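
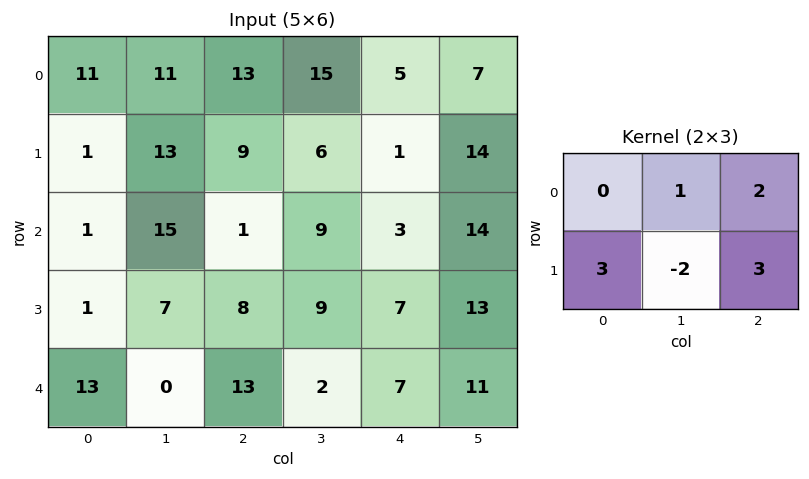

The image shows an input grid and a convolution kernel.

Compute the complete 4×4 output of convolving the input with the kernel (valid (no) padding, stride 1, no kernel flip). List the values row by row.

41 82 43 77
7 91 2 92
30 51 42 83
101 6 79 58

Output[0,0]: The receptive field on the input at this output position is [11 11 13 / 1 13 9]. Elementwise product with the kernel and sum: 11·1 + 13·2 + 1·3 + 13·-2 + 9·3.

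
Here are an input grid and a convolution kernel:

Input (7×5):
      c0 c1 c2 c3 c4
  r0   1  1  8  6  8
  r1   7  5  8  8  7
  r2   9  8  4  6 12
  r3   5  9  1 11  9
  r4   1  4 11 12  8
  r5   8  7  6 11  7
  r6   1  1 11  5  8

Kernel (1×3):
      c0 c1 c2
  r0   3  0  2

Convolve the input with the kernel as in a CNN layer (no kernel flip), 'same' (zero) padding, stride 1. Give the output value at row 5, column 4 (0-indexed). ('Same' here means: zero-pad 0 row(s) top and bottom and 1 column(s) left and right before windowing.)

33

The receptive field on the zero-padded input at this output position is [11 7 0]. Elementwise product with the kernel and sum: 11·3 + 0·2.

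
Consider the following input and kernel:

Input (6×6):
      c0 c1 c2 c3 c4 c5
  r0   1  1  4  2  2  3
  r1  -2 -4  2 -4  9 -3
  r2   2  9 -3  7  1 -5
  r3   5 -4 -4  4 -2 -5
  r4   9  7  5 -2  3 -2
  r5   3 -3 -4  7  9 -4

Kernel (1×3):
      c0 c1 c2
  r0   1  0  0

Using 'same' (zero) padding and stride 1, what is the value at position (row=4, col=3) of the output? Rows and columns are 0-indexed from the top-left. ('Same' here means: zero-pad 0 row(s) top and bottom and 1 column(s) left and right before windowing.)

The receptive field on the zero-padded input at this output position is [5 -2 3]. Elementwise product with the kernel and sum: 5·1.

5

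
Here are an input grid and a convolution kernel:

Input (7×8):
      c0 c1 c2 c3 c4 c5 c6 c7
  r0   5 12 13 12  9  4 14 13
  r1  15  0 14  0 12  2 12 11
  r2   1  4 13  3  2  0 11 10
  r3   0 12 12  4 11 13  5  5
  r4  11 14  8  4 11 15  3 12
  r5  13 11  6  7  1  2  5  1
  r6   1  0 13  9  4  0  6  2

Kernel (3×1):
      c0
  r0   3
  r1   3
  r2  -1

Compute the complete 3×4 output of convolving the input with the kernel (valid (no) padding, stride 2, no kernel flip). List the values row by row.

59 68 61 67
-8 67 28 45
71 29 32 18

Output[0,0]: The receptive field on the input at this output position is [5 / 15 / 1]. Elementwise product with the kernel and sum: 5·3 + 15·3 + 1·-1.
Output[0,1]: The receptive field on the input at this output position is [13 / 14 / 13]. Elementwise product with the kernel and sum: 13·3 + 14·3 + 13·-1.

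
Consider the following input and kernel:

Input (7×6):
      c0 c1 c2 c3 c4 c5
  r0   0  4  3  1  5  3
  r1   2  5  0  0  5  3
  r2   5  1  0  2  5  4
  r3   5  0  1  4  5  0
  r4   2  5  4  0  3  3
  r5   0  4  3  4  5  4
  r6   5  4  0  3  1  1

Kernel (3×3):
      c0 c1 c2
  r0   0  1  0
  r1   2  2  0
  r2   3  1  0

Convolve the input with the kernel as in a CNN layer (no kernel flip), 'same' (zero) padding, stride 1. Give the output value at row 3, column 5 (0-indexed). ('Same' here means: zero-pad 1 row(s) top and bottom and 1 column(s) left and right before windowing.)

The receptive field on the zero-padded input at this output position is [5 4 0 / 5 0 0 / 3 3 0]. Elementwise product with the kernel and sum: 4·1 + 5·2 + 0·2 + 3·3 + 3·1.

26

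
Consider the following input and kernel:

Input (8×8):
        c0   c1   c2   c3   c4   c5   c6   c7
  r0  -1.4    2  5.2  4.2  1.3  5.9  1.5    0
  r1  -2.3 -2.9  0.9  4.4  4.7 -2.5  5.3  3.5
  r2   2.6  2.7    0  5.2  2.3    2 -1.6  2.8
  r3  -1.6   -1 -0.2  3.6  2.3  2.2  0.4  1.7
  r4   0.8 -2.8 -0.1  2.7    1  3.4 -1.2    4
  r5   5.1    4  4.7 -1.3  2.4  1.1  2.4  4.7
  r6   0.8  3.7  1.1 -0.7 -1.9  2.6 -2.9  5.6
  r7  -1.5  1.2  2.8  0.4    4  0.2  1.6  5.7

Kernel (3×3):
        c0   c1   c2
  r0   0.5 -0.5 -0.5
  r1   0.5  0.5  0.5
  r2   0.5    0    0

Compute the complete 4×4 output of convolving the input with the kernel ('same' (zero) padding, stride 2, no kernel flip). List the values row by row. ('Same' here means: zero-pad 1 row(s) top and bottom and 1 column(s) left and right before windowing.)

0.3 4.25 7.9 2.45
5.25 -0.65 7.65 -2.95
0.3 -0.3 2.45 3.7
-2.3 2.95 -2.2 -0.25

Output[0,0]: The receptive field on the zero-padded input at this output position is [0 0 0 / 0 -1.4 2 / 0 -2.3 -2.9]. Elementwise product with the kernel and sum: 0·0.5 + 0·-0.5 + 0·-0.5 + 0·0.5 + -1.4·0.5 + 2·0.5 + 0·0.5.
Output[0,1]: The receptive field on the zero-padded input at this output position is [0 0 0 / 2 5.2 4.2 / -2.9 0.9 4.4]. Elementwise product with the kernel and sum: 0·0.5 + 0·-0.5 + 0·-0.5 + 2·0.5 + 5.2·0.5 + 4.2·0.5 + -2.9·0.5.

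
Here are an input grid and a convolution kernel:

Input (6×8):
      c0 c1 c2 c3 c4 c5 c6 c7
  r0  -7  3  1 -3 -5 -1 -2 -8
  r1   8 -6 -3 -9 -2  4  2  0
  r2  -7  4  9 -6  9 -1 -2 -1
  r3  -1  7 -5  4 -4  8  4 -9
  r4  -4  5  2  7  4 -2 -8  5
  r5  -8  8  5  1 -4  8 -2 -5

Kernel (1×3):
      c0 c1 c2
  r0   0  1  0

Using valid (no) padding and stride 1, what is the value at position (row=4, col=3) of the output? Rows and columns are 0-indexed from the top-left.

4

The receptive field on the input at this output position is [7 4 -2]. Elementwise product with the kernel and sum: 4·1.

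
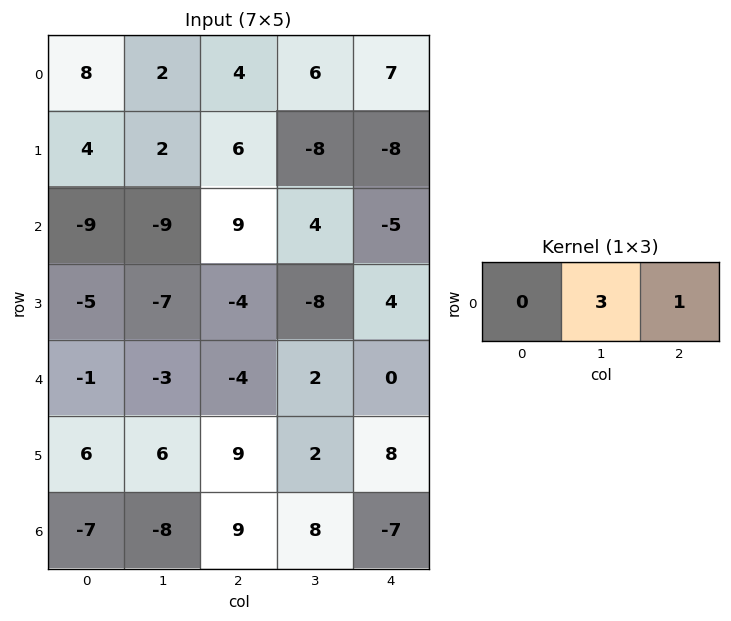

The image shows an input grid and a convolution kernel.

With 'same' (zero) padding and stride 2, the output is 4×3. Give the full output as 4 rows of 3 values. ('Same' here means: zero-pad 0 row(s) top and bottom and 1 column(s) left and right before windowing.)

Output[0,0]: The receptive field on the zero-padded input at this output position is [0 8 2]. Elementwise product with the kernel and sum: 8·3 + 2·1.
Output[0,1]: The receptive field on the zero-padded input at this output position is [2 4 6]. Elementwise product with the kernel and sum: 4·3 + 6·1.

26 18 21
-36 31 -15
-6 -10 0
-29 35 -21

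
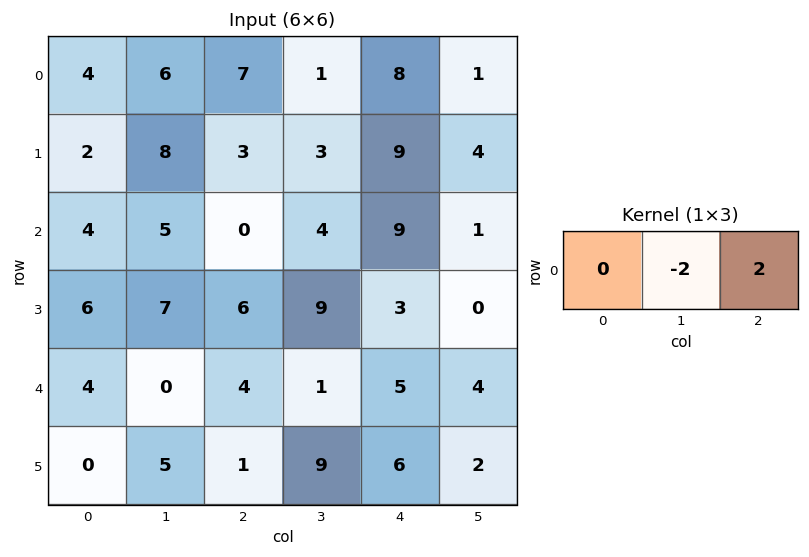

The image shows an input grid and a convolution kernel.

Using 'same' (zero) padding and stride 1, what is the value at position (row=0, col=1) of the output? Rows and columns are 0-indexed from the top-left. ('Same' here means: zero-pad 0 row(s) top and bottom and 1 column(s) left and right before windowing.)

2

The receptive field on the zero-padded input at this output position is [4 6 7]. Elementwise product with the kernel and sum: 6·-2 + 7·2.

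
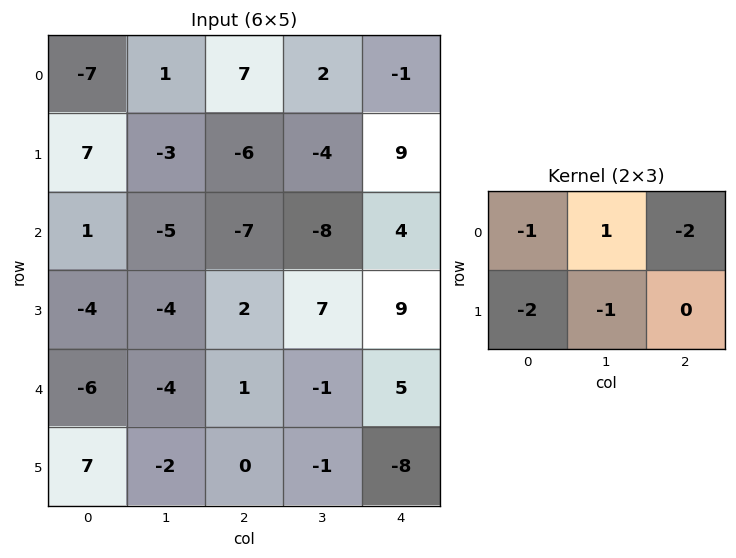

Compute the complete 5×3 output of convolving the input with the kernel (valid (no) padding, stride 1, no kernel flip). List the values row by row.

Output[0,0]: The receptive field on the input at this output position is [-7 1 7 / 7 -3 -6]. Elementwise product with the kernel and sum: -7·-1 + 1·1 + 7·-2 + 7·-2 + -3·-1.

-17 14 13
5 22 6
20 20 -20
12 -1 -14
-12 11 -11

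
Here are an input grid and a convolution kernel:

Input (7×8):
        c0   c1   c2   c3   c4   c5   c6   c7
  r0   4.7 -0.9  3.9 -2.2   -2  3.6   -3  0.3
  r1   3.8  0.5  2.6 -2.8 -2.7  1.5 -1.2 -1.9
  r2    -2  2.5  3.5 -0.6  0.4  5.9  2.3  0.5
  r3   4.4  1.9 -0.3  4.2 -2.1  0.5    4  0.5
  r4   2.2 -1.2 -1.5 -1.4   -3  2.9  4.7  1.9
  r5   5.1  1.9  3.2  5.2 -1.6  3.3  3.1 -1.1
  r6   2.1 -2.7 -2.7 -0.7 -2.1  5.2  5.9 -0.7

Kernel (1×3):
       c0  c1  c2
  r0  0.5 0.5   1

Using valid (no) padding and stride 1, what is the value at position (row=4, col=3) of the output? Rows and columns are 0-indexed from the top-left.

The receptive field on the input at this output position is [-1.4 -3 2.9]. Elementwise product with the kernel and sum: -1.4·0.5 + -3·0.5 + 2.9·1.

0.7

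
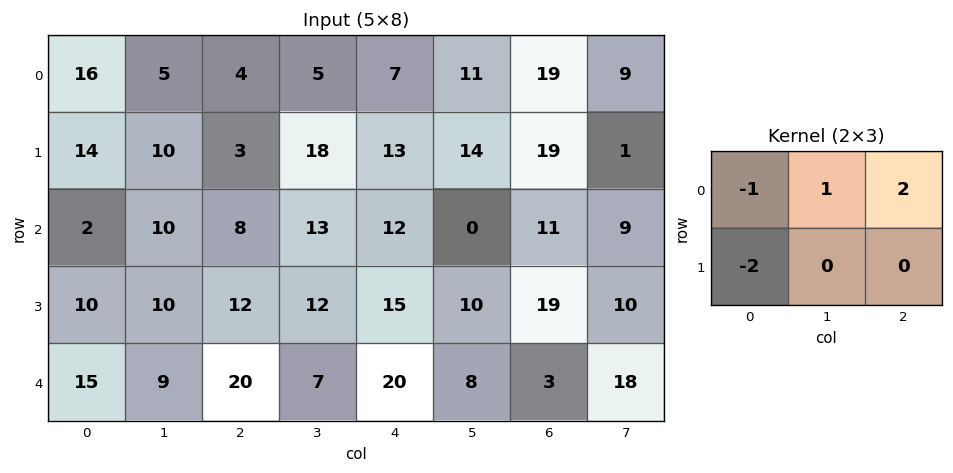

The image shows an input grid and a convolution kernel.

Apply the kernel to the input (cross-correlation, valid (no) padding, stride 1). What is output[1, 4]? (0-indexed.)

The receptive field on the input at this output position is [13 14 19 / 12 0 11]. Elementwise product with the kernel and sum: 13·-1 + 14·1 + 19·2 + 12·-2.

15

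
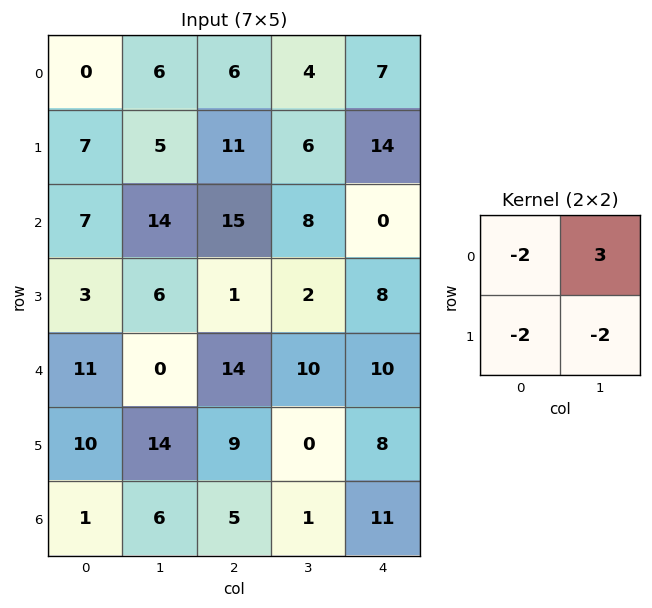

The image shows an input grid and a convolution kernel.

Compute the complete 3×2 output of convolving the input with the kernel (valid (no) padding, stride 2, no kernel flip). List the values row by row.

Output[0,0]: The receptive field on the input at this output position is [0 6 / 7 5]. Elementwise product with the kernel and sum: 0·-2 + 6·3 + 7·-2 + 5·-2.

-6 -34
10 -12
-70 -16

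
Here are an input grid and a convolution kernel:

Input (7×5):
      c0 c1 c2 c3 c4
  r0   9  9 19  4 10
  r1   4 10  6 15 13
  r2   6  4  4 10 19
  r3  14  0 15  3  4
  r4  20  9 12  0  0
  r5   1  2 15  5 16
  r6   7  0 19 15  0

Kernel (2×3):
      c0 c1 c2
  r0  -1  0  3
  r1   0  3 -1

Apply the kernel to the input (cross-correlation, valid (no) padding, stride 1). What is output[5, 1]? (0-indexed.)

The receptive field on the input at this output position is [2 15 5 / 0 19 15]. Elementwise product with the kernel and sum: 2·-1 + 5·3 + 19·3 + 15·-1.

55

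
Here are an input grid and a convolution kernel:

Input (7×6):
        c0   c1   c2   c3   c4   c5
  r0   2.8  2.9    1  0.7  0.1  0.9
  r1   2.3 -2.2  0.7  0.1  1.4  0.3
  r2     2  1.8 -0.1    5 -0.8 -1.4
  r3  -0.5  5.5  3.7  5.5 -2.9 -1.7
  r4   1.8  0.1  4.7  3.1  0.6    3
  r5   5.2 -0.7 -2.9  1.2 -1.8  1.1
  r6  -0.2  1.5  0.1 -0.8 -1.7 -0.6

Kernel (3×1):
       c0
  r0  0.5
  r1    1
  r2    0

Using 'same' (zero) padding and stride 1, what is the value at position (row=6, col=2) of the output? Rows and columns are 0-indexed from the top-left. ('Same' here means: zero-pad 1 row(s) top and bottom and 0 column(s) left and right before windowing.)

-1.35

The receptive field on the zero-padded input at this output position is [-2.9 / 0.1 / 0]. Elementwise product with the kernel and sum: -2.9·0.5 + 0.1·1.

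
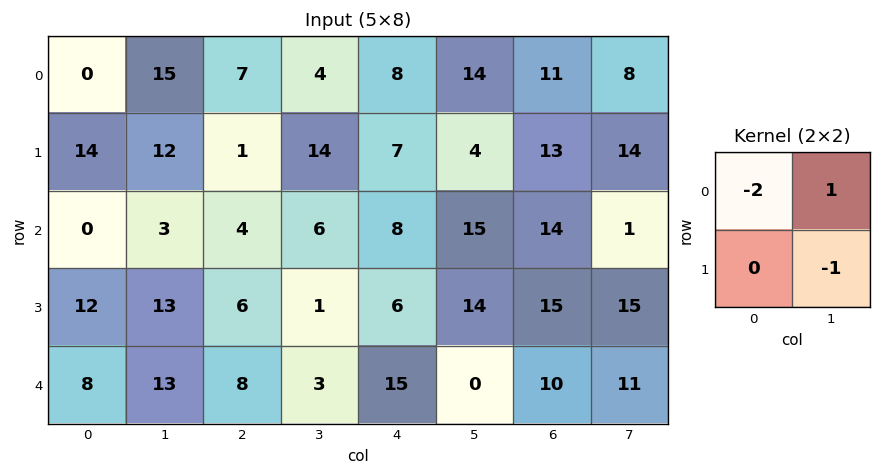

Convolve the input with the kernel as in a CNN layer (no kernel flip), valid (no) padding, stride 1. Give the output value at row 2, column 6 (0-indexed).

The receptive field on the input at this output position is [14 1 / 15 15]. Elementwise product with the kernel and sum: 14·-2 + 1·1 + 15·-1.

-42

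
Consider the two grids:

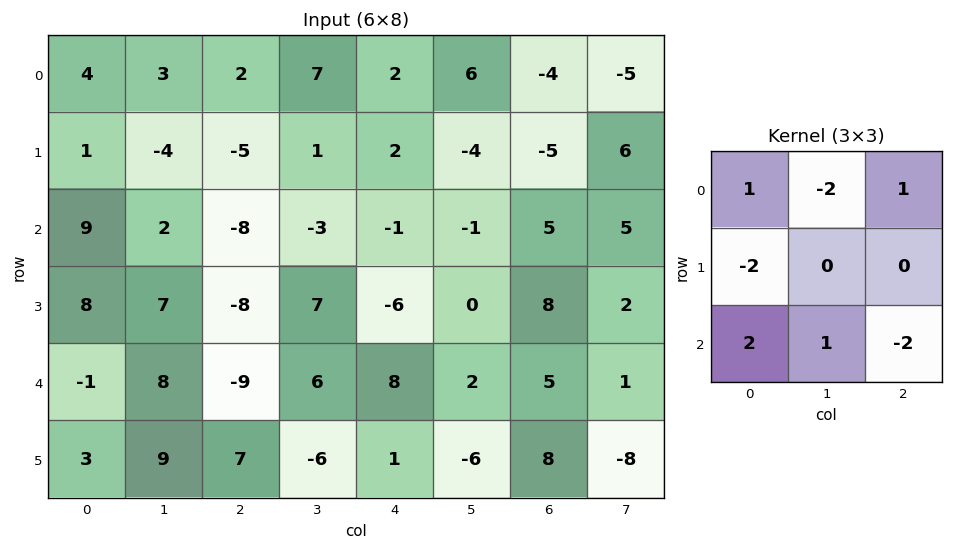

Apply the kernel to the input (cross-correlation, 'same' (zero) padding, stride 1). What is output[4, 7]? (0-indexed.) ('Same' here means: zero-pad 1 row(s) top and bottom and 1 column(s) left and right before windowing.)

2

The receptive field on the zero-padded input at this output position is [8 2 0 / 5 1 0 / 8 -8 0]. Elementwise product with the kernel and sum: 8·1 + 2·-2 + 0·1 + 5·-2 + 8·2 + -8·1 + 0·-2.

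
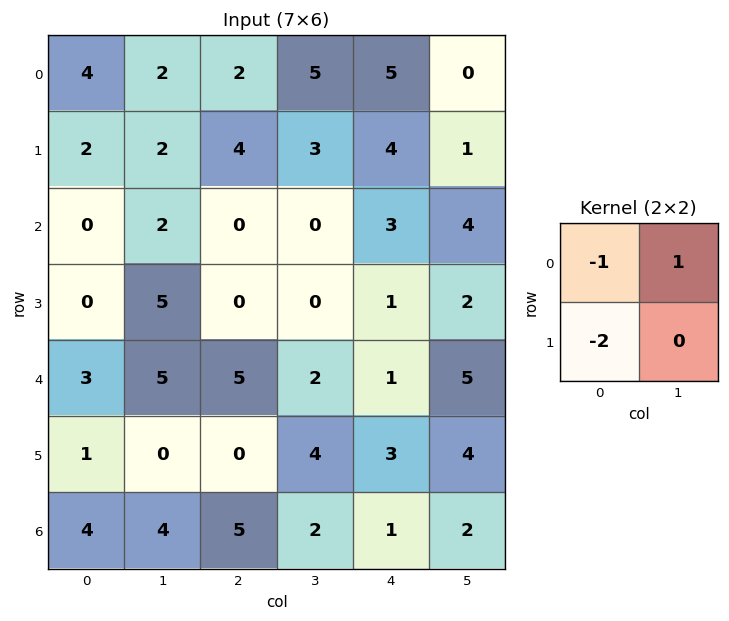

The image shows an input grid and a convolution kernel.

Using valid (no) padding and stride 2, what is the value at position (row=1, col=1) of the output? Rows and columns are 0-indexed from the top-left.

The receptive field on the input at this output position is [0 0 / 0 0]. Elementwise product with the kernel and sum: 0·-1 + 0·1 + 0·-2.

0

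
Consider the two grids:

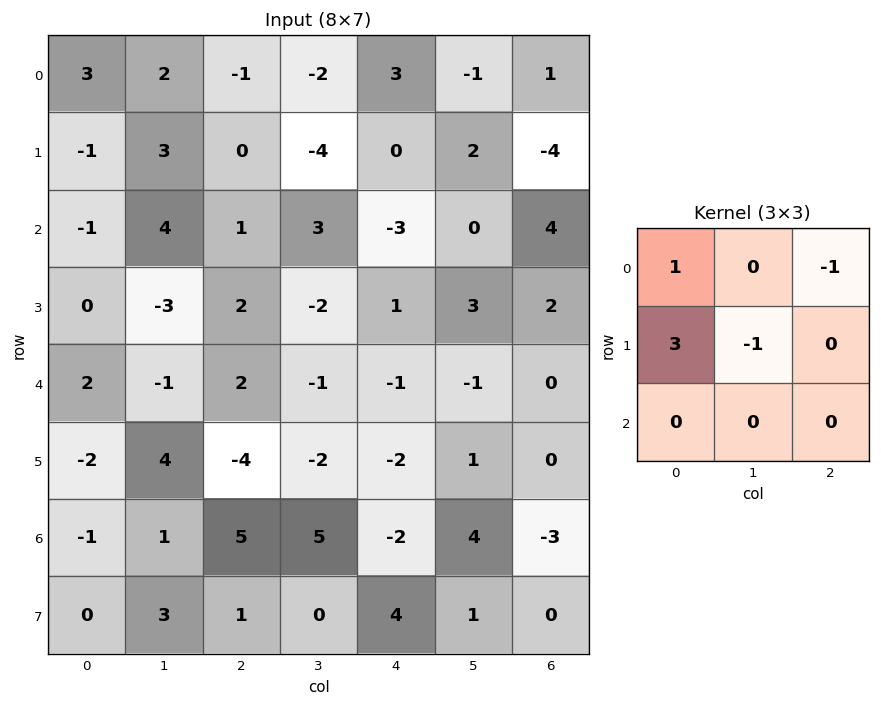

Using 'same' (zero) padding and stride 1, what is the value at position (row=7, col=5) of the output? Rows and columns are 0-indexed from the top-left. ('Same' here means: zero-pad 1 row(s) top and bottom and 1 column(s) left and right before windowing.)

12

The receptive field on the zero-padded input at this output position is [-2 4 -3 / 4 1 0 / 0 0 0]. Elementwise product with the kernel and sum: -2·1 + -3·-1 + 4·3 + 1·-1.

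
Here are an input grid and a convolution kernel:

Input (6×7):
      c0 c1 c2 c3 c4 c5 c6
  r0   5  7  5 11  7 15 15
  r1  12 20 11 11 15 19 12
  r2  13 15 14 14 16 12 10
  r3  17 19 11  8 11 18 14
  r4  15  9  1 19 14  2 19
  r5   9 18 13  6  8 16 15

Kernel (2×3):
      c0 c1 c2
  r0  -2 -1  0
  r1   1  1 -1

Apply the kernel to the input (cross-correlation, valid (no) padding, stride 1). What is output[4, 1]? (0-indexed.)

6

The receptive field on the input at this output position is [9 1 19 / 18 13 6]. Elementwise product with the kernel and sum: 9·-2 + 1·-1 + 18·1 + 13·1 + 6·-1.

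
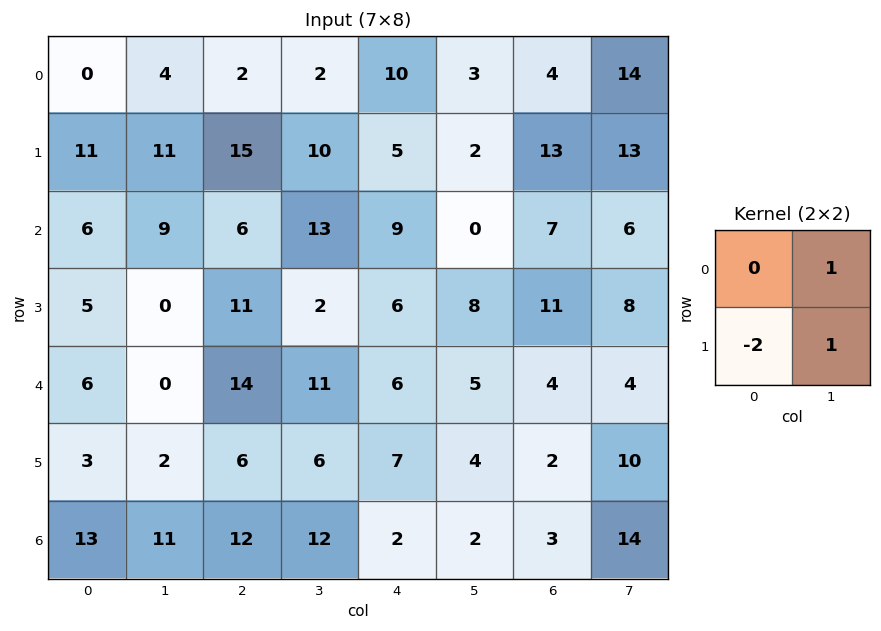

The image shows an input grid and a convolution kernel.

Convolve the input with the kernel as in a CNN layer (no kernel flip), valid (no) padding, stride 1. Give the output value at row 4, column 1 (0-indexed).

The receptive field on the input at this output position is [0 14 / 2 6]. Elementwise product with the kernel and sum: 14·1 + 2·-2 + 6·1.

16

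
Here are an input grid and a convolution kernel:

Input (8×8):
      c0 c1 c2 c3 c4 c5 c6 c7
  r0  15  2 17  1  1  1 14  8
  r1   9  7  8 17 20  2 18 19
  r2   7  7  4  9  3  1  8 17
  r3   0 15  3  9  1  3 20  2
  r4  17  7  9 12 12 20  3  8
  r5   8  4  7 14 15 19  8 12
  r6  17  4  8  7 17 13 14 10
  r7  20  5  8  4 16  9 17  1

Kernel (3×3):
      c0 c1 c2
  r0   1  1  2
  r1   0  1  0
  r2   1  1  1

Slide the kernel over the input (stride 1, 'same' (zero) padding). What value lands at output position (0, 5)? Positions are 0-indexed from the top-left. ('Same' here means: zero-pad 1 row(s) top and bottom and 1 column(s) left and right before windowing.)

41

The receptive field on the zero-padded input at this output position is [0 0 0 / 1 1 14 / 20 2 18]. Elementwise product with the kernel and sum: 0·1 + 0·1 + 0·2 + 1·1 + 20·1 + 2·1 + 18·1.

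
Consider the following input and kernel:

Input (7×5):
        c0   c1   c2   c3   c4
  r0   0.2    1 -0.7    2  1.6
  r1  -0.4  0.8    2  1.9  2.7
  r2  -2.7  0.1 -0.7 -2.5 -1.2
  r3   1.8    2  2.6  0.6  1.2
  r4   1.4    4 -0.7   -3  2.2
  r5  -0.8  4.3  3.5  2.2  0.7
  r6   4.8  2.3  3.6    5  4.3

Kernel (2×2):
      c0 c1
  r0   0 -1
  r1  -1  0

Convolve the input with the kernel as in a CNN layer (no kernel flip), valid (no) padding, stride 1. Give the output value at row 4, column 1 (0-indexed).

-3.6

The receptive field on the input at this output position is [4 -0.7 / 4.3 3.5]. Elementwise product with the kernel and sum: -0.7·-1 + 4.3·-1.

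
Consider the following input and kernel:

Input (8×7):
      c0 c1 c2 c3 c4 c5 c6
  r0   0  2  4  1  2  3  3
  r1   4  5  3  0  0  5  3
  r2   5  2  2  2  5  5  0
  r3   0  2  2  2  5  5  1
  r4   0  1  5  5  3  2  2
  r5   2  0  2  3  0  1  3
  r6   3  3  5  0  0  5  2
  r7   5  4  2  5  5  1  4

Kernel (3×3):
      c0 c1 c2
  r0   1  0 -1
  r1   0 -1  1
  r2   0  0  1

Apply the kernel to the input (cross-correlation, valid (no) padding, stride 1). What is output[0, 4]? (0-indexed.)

The receptive field on the input at this output position is [2 3 3 / 0 5 3 / 5 5 0]. Elementwise product with the kernel and sum: 2·1 + 3·-1 + 5·-1 + 3·1 + 0·1.

-3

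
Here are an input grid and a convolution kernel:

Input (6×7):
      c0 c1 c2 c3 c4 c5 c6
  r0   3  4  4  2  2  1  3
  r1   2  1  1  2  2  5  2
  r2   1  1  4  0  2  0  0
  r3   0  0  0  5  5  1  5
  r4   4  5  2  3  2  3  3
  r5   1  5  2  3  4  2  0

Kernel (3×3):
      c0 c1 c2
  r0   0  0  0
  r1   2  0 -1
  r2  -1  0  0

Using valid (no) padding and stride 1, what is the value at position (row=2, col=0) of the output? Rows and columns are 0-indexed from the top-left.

-4

The receptive field on the input at this output position is [1 1 4 / 0 0 0 / 4 5 2]. Elementwise product with the kernel and sum: 0·2 + 0·-1 + 4·-1.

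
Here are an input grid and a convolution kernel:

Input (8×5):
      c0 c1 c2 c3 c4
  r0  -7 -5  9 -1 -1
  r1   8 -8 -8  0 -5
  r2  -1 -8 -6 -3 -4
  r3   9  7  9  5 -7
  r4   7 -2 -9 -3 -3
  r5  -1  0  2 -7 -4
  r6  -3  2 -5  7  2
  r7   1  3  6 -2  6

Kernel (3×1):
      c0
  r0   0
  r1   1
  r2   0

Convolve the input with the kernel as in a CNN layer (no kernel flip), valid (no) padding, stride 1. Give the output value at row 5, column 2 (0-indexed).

-5

The receptive field on the input at this output position is [2 / -5 / 6]. Elementwise product with the kernel and sum: -5·1.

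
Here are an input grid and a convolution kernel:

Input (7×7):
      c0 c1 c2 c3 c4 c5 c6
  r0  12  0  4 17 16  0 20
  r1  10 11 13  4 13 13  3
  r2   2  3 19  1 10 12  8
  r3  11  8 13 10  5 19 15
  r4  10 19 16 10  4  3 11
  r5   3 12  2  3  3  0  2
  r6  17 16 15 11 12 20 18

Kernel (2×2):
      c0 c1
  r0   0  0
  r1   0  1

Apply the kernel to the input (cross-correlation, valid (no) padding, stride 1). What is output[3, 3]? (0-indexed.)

4

The receptive field on the input at this output position is [10 5 / 10 4]. Elementwise product with the kernel and sum: 4·1.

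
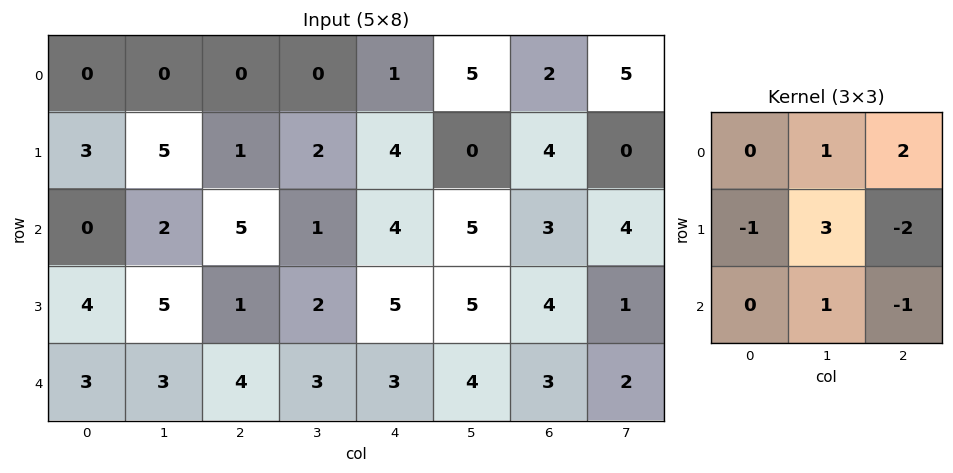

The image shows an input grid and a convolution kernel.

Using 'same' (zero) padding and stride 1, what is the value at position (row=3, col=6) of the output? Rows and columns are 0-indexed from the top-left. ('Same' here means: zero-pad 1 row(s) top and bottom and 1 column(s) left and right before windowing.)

The receptive field on the zero-padded input at this output position is [5 3 4 / 5 4 1 / 4 3 2]. Elementwise product with the kernel and sum: 3·1 + 4·2 + 5·-1 + 4·3 + 1·-2 + 3·1 + 2·-1.

17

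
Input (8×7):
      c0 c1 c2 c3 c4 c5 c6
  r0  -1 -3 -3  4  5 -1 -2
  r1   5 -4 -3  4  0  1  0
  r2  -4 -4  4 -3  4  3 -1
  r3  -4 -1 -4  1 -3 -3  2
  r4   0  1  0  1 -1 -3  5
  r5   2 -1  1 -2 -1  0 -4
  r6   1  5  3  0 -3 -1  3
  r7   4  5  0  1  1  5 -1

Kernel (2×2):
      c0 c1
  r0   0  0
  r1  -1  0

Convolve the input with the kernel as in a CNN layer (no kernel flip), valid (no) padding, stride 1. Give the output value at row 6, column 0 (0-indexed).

The receptive field on the input at this output position is [1 5 / 4 5]. Elementwise product with the kernel and sum: 4·-1.

-4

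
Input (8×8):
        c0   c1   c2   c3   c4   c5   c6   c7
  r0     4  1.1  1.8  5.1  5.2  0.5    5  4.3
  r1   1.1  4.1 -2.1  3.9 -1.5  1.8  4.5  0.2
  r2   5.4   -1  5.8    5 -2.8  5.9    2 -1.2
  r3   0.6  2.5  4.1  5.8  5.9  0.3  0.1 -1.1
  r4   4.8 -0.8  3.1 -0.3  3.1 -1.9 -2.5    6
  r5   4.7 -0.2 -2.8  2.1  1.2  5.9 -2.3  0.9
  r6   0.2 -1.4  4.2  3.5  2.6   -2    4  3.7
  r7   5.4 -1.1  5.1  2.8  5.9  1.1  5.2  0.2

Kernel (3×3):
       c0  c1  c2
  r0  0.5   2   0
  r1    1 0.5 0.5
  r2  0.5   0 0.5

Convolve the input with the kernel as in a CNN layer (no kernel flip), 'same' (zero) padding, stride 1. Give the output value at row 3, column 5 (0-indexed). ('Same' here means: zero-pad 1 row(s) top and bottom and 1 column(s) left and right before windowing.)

The receptive field on the zero-padded input at this output position is [-2.8 5.9 2 / 5.9 0.3 0.1 / 3.1 -1.9 -2.5]. Elementwise product with the kernel and sum: -2.8·0.5 + 5.9·2 + 5.9·1 + 0.3·0.5 + 0.1·0.5 + 3.1·0.5 + -2.5·0.5.

16.8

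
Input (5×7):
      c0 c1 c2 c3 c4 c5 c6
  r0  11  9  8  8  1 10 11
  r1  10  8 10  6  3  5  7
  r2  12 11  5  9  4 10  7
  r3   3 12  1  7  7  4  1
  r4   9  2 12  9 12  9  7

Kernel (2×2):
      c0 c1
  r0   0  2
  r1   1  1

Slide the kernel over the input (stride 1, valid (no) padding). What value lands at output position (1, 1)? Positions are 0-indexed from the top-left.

36

The receptive field on the input at this output position is [8 10 / 11 5]. Elementwise product with the kernel and sum: 10·2 + 11·1 + 5·1.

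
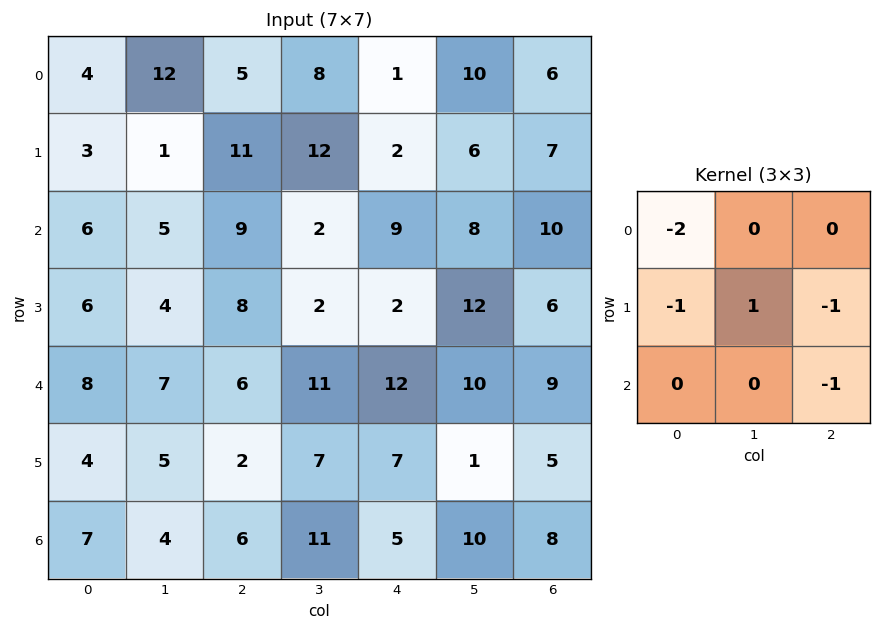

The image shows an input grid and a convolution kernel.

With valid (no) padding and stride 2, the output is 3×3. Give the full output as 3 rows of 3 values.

-30 -20 -15
-28 -38 -23
-23 -19 -43

Output[0,0]: The receptive field on the input at this output position is [4 12 5 / 3 1 11 / 6 5 9]. Elementwise product with the kernel and sum: 4·-2 + 3·-1 + 1·1 + 11·-1 + 9·-1.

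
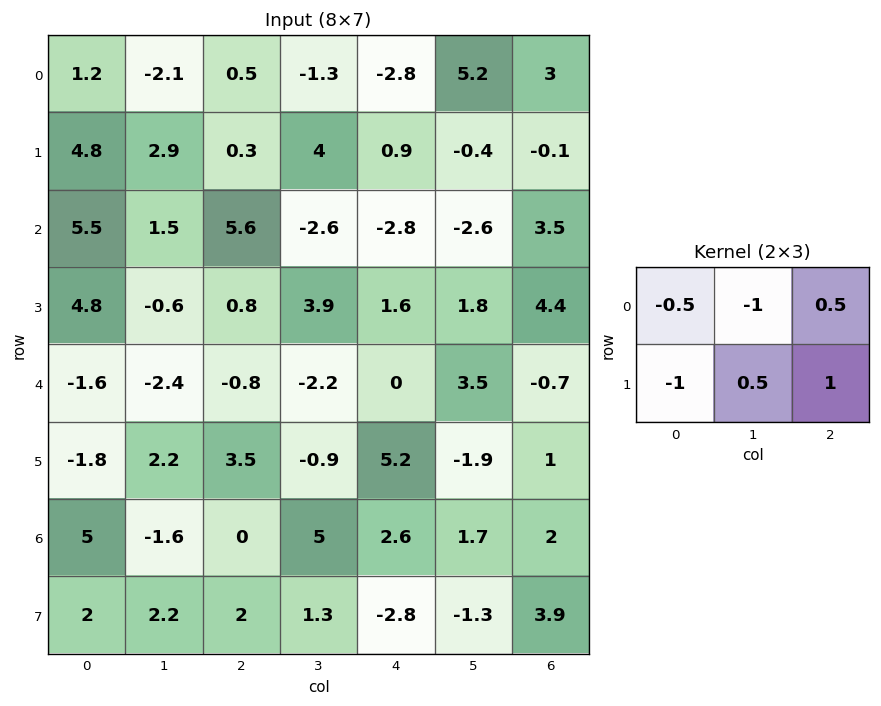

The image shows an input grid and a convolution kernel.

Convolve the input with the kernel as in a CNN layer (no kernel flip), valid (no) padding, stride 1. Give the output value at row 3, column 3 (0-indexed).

The receptive field on the input at this output position is [3.9 1.6 1.8 / -2.2 0 3.5]. Elementwise product with the kernel and sum: 3.9·-0.5 + 1.6·-1 + 1.8·0.5 + -2.2·-1 + 0·0.5 + 3.5·1.

3.05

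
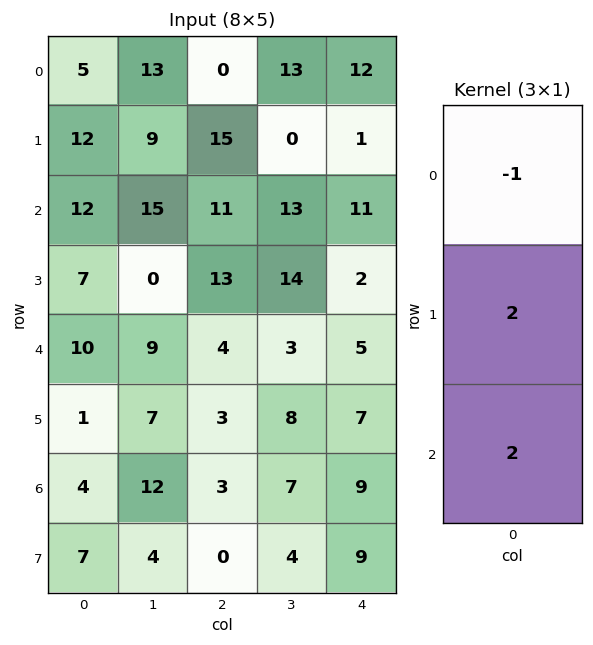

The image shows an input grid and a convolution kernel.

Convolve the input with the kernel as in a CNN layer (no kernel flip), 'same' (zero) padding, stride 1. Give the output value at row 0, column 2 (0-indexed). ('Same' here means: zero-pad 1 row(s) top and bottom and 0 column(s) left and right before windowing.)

30

The receptive field on the zero-padded input at this output position is [0 / 0 / 15]. Elementwise product with the kernel and sum: 0·-1 + 0·2 + 15·2.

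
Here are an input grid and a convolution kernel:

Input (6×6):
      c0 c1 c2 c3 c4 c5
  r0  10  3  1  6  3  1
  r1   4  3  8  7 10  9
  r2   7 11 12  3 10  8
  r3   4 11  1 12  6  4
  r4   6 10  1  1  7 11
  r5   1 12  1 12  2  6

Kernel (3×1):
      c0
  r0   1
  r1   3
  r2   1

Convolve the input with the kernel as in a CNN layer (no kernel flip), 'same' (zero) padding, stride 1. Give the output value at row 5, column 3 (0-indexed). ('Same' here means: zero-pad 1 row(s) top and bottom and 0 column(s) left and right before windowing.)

The receptive field on the zero-padded input at this output position is [1 / 12 / 0]. Elementwise product with the kernel and sum: 1·1 + 12·3 + 0·1.

37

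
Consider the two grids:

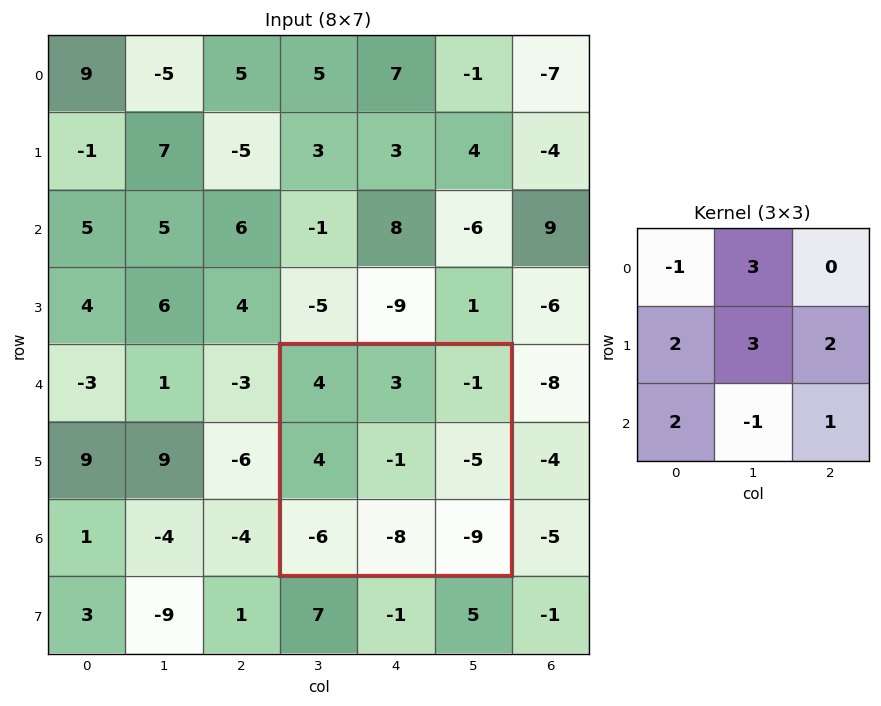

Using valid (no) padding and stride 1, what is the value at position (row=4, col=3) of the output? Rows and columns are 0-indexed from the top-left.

The receptive field on the input at this output position is [4 3 -1 / 4 -1 -5 / -6 -8 -9]. Elementwise product with the kernel and sum: 4·-1 + 3·3 + 4·2 + -1·3 + -5·2 + -6·2 + -8·-1 + -9·1.

-13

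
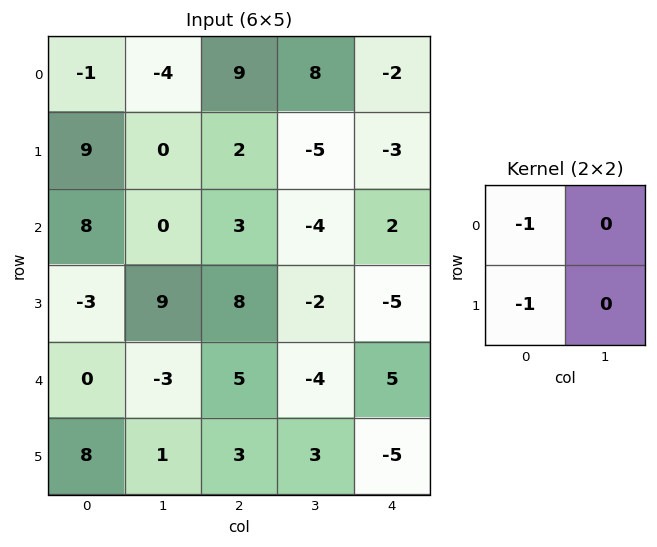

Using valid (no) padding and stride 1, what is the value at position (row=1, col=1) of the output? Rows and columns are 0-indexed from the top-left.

The receptive field on the input at this output position is [0 2 / 0 3]. Elementwise product with the kernel and sum: 0·-1 + 0·-1.

0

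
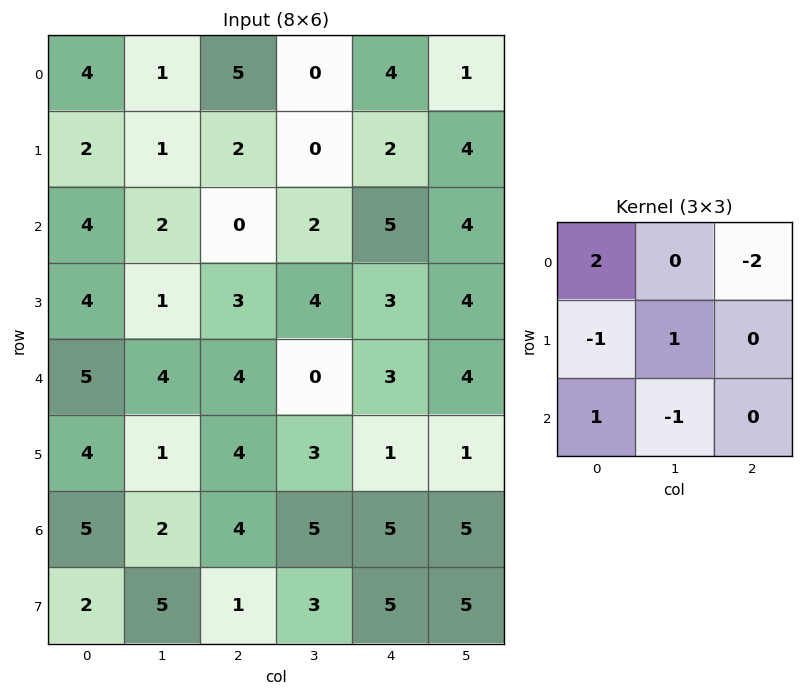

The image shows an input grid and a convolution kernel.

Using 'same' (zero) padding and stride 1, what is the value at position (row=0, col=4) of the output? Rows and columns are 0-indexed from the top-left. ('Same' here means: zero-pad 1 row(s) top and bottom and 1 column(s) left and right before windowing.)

The receptive field on the zero-padded input at this output position is [0 0 0 / 0 4 1 / 0 2 4]. Elementwise product with the kernel and sum: 0·2 + 0·-2 + 0·-1 + 4·1 + 0·1 + 2·-1.

2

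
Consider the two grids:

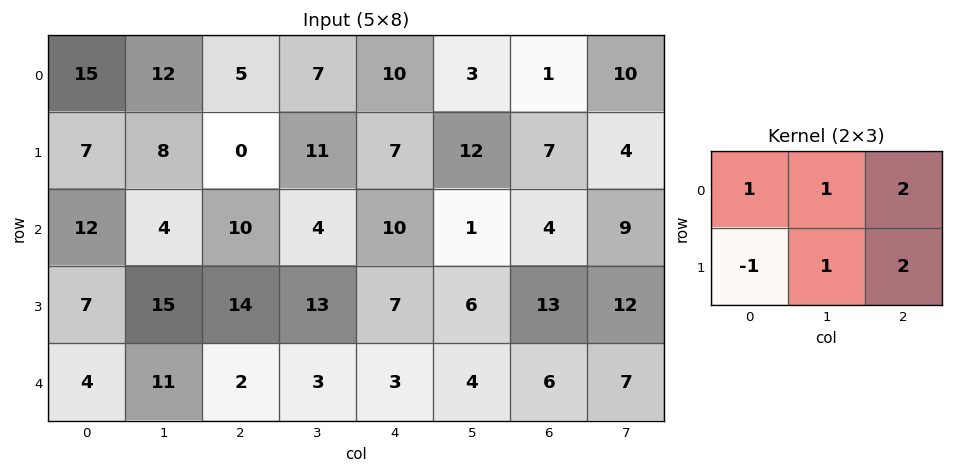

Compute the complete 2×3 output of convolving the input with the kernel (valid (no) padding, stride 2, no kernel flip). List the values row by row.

38 57 34
72 47 44

Output[0,0]: The receptive field on the input at this output position is [15 12 5 / 7 8 0]. Elementwise product with the kernel and sum: 15·1 + 12·1 + 5·2 + 7·-1 + 8·1 + 0·2.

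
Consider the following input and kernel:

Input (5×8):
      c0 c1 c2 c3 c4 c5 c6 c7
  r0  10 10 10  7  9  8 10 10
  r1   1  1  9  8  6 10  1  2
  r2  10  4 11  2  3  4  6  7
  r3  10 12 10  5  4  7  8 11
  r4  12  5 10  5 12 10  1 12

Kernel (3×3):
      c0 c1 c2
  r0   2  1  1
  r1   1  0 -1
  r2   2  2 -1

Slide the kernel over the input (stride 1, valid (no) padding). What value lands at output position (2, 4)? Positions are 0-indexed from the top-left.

55

The receptive field on the input at this output position is [3 4 6 / 4 7 8 / 12 10 1]. Elementwise product with the kernel and sum: 3·2 + 4·1 + 6·1 + 4·1 + 8·-1 + 12·2 + 10·2 + 1·-1.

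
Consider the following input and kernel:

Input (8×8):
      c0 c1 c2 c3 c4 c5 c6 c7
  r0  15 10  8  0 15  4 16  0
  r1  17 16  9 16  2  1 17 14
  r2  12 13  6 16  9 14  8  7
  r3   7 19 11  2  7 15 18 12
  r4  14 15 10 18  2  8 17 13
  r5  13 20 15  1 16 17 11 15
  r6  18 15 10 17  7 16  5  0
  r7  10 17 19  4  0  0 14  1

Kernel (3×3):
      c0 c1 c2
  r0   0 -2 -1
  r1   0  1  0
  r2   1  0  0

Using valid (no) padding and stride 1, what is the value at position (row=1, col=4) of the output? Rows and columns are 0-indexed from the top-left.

2

The receptive field on the input at this output position is [2 1 17 / 9 14 8 / 7 15 18]. Elementwise product with the kernel and sum: 1·-2 + 17·-1 + 14·1 + 7·1.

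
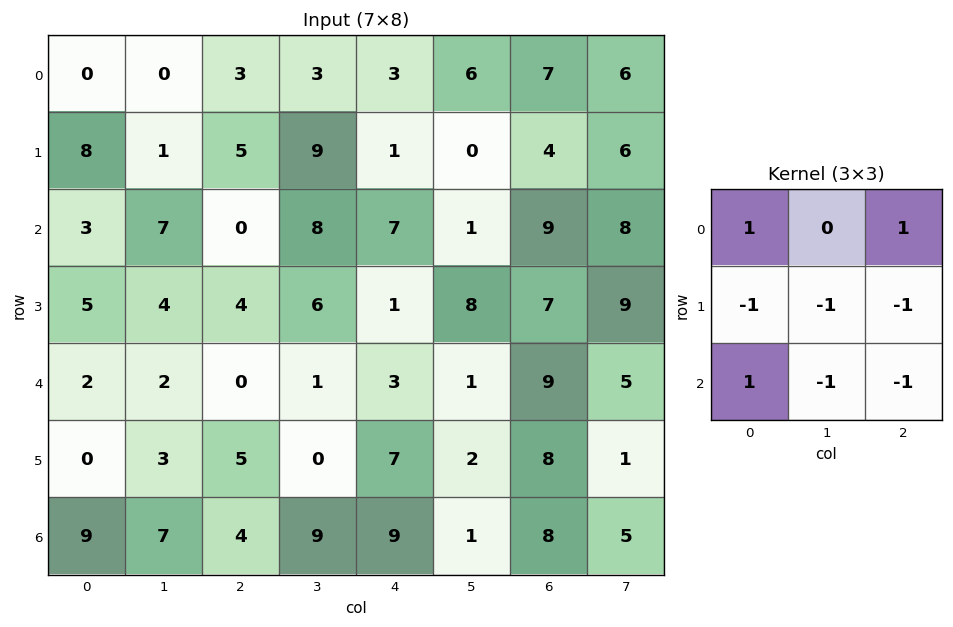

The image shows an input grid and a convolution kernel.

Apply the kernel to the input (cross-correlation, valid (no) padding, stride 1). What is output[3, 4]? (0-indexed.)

-8

The receptive field on the input at this output position is [1 8 7 / 3 1 9 / 7 2 8]. Elementwise product with the kernel and sum: 1·1 + 7·1 + 3·-1 + 1·-1 + 9·-1 + 7·1 + 2·-1 + 8·-1.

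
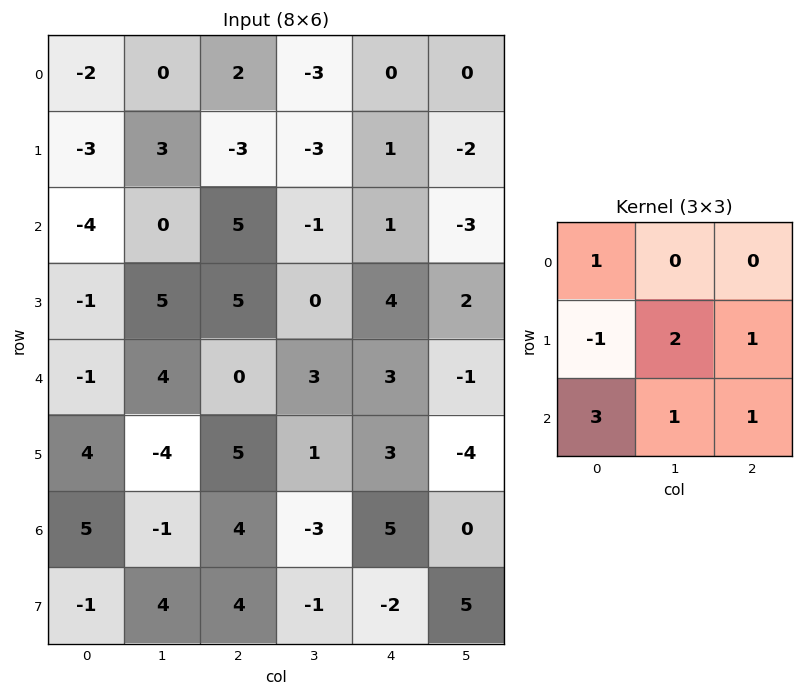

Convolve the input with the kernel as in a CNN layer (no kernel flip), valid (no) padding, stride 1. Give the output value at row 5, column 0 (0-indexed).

6

The receptive field on the input at this output position is [4 -4 5 / 5 -1 4 / -1 4 4]. Elementwise product with the kernel and sum: 4·1 + 5·-1 + -1·2 + 4·1 + -1·3 + 4·1 + 4·1.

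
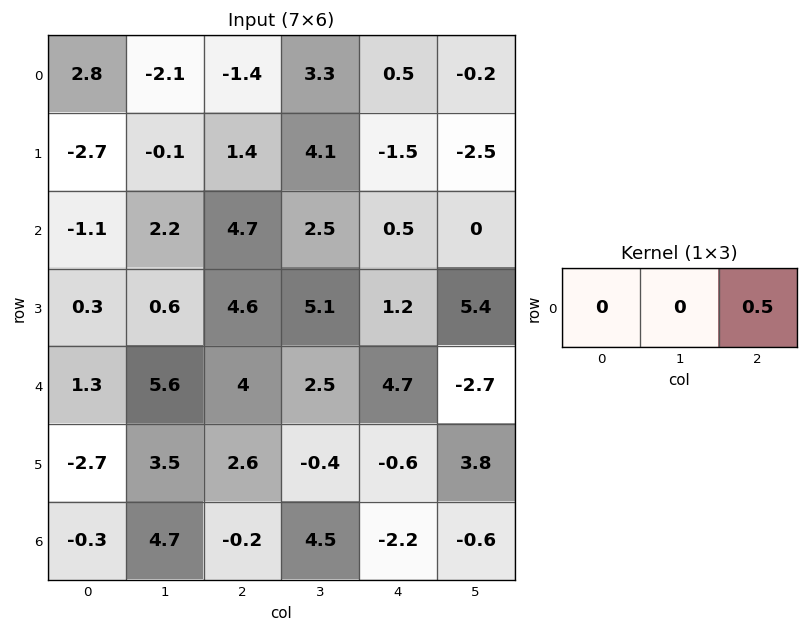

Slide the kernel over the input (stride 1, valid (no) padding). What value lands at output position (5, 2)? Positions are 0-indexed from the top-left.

The receptive field on the input at this output position is [2.6 -0.4 -0.6]. Elementwise product with the kernel and sum: -0.6·0.5.

-0.3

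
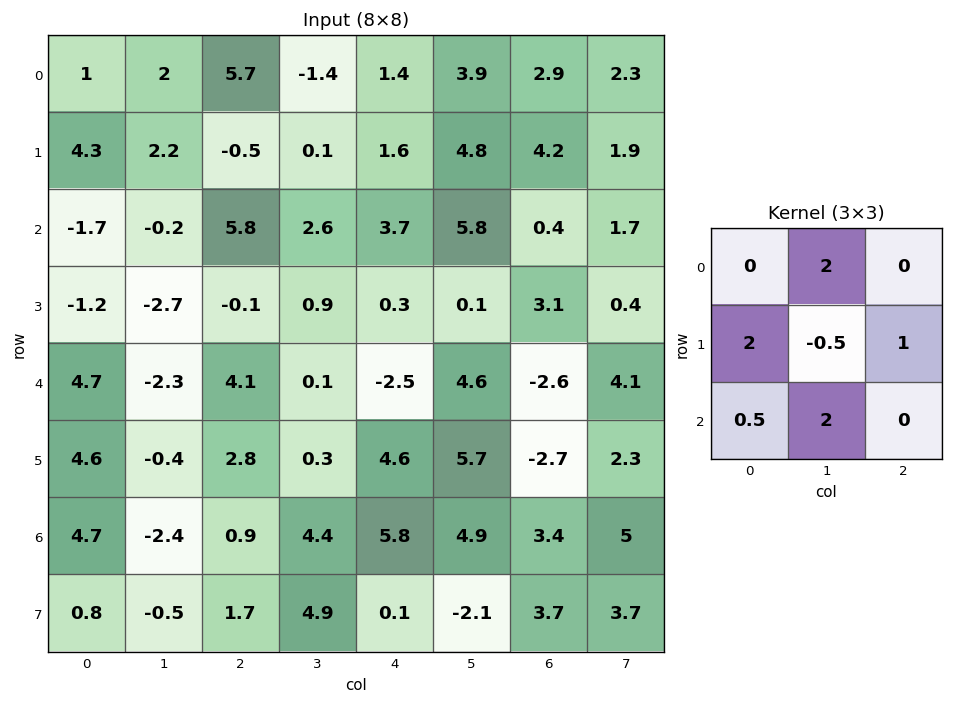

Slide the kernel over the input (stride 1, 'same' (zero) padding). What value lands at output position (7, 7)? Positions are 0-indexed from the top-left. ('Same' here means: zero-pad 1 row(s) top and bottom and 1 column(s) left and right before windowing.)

15.55

The receptive field on the zero-padded input at this output position is [3.4 5 0 / 3.7 3.7 0 / 0 0 0]. Elementwise product with the kernel and sum: 5·2 + 3.7·2 + 3.7·-0.5 + 0·1 + 0·0.5 + 0·2.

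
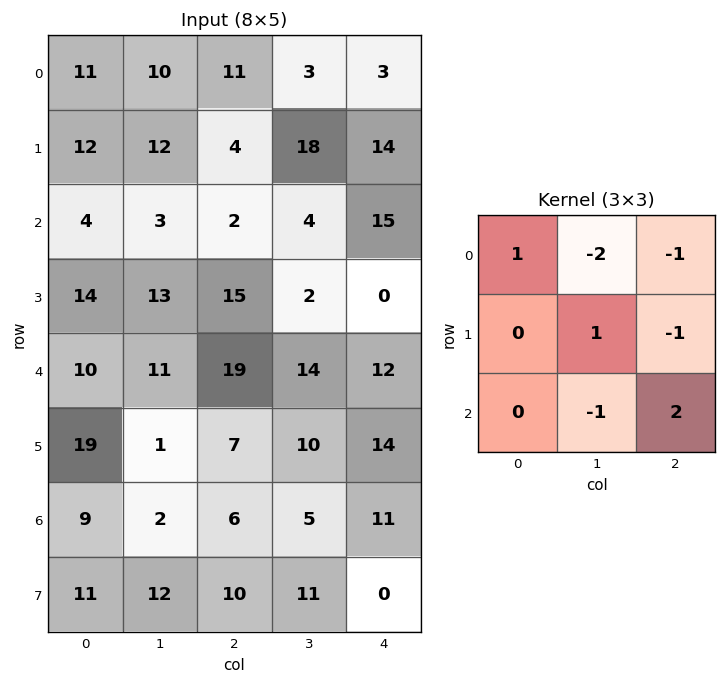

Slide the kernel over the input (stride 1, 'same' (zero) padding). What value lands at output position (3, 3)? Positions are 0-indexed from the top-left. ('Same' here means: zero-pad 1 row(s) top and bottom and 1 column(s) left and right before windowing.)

The receptive field on the zero-padded input at this output position is [2 4 15 / 15 2 0 / 19 14 12]. Elementwise product with the kernel and sum: 2·1 + 4·-2 + 15·-1 + 2·1 + 0·-1 + 14·-1 + 12·2.

-9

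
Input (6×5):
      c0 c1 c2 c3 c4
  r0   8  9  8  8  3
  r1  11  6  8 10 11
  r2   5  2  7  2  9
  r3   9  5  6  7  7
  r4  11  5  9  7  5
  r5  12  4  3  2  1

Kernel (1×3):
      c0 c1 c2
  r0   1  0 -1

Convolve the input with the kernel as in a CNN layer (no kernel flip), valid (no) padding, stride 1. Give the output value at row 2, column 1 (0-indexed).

The receptive field on the input at this output position is [2 7 2]. Elementwise product with the kernel and sum: 2·1 + 2·-1.

0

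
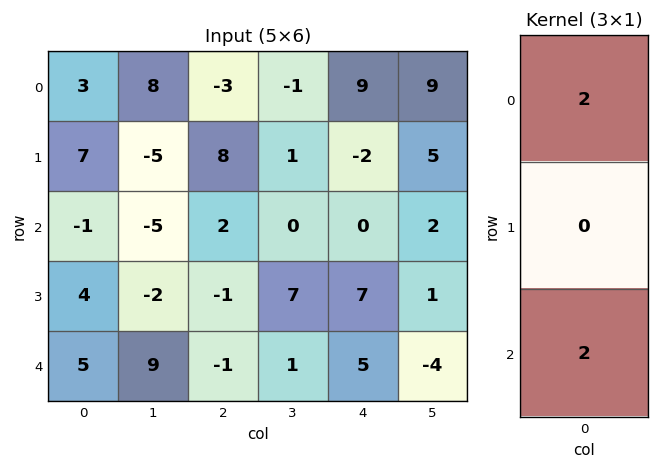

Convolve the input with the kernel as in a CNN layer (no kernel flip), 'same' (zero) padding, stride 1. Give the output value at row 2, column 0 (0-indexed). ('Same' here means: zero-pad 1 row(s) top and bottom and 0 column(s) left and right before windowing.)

22

The receptive field on the zero-padded input at this output position is [7 / -1 / 4]. Elementwise product with the kernel and sum: 7·2 + 4·2.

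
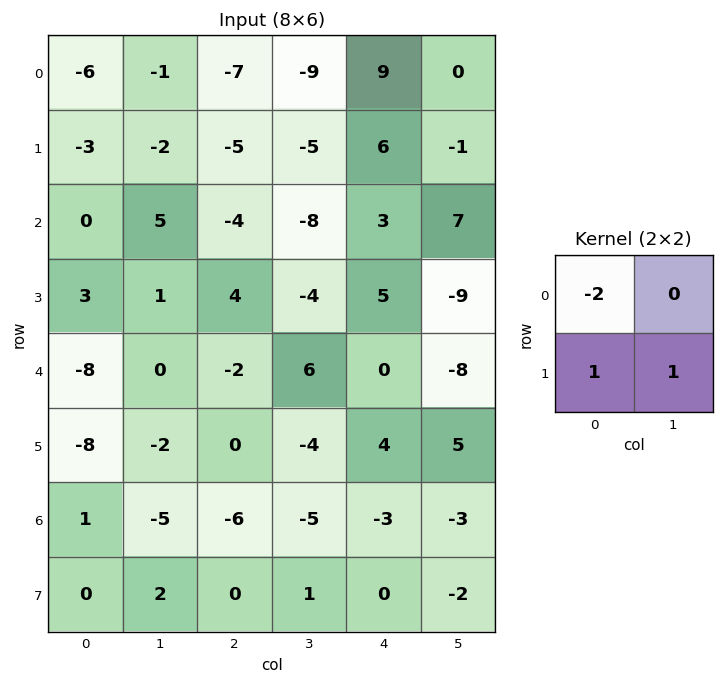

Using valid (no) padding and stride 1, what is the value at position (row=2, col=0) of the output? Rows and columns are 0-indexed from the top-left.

The receptive field on the input at this output position is [0 5 / 3 1]. Elementwise product with the kernel and sum: 0·-2 + 3·1 + 1·1.

4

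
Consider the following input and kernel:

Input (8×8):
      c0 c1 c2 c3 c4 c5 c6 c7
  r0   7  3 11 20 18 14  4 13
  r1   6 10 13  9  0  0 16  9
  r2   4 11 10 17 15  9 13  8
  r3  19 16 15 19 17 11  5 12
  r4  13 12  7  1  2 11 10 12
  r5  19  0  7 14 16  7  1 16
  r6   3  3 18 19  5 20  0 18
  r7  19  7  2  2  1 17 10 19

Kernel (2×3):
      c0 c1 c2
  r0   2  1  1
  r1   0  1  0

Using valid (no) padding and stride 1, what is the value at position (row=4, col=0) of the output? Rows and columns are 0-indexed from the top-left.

The receptive field on the input at this output position is [13 12 7 / 19 0 7]. Elementwise product with the kernel and sum: 13·2 + 12·1 + 7·1 + 0·1.

45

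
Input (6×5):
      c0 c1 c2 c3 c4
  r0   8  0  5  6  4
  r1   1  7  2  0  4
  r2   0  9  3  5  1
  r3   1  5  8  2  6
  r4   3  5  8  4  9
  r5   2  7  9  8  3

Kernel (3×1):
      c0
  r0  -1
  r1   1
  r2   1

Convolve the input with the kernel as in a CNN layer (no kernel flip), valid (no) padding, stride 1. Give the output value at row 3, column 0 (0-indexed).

4

The receptive field on the input at this output position is [1 / 3 / 2]. Elementwise product with the kernel and sum: 1·-1 + 3·1 + 2·1.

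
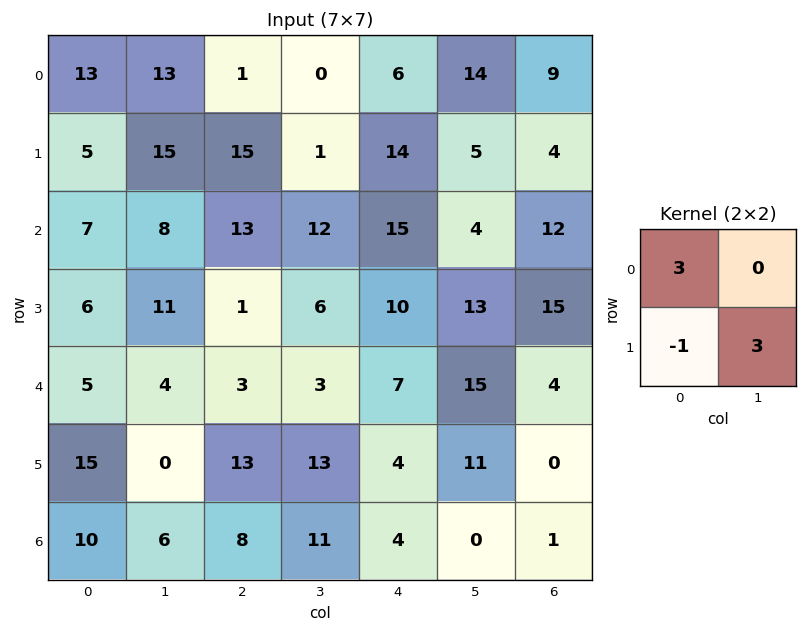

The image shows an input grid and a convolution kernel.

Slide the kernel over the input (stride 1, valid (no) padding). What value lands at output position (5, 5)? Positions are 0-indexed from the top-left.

36

The receptive field on the input at this output position is [11 0 / 0 1]. Elementwise product with the kernel and sum: 11·3 + 0·-1 + 1·3.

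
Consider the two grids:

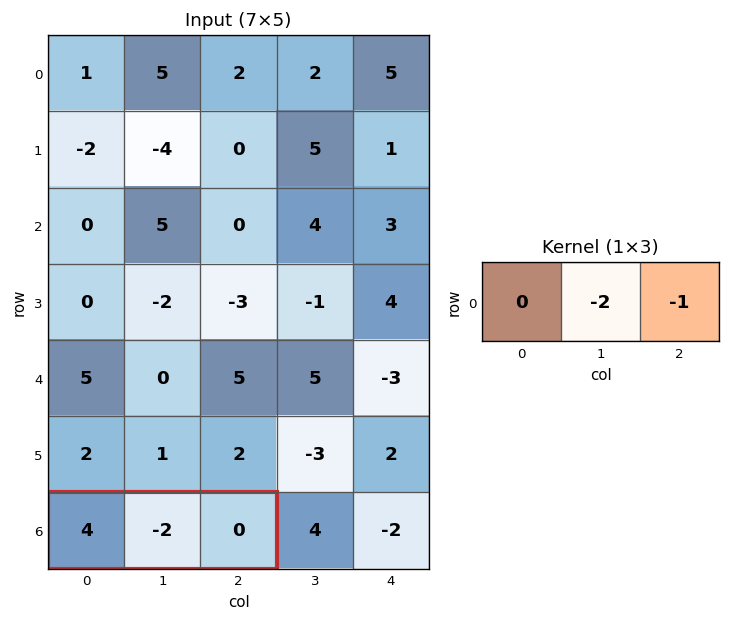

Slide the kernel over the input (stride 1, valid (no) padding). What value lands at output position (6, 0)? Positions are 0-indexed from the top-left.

The receptive field on the input at this output position is [4 -2 0]. Elementwise product with the kernel and sum: -2·-2 + 0·-1.

4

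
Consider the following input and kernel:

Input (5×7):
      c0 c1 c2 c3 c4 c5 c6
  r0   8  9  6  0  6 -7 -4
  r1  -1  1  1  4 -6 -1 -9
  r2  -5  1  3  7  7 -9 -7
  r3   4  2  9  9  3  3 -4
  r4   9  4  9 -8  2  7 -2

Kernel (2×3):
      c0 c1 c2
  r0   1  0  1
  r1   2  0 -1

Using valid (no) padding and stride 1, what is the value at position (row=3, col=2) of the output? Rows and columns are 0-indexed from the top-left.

The receptive field on the input at this output position is [9 9 3 / 9 -8 2]. Elementwise product with the kernel and sum: 9·1 + 3·1 + 9·2 + 2·-1.

28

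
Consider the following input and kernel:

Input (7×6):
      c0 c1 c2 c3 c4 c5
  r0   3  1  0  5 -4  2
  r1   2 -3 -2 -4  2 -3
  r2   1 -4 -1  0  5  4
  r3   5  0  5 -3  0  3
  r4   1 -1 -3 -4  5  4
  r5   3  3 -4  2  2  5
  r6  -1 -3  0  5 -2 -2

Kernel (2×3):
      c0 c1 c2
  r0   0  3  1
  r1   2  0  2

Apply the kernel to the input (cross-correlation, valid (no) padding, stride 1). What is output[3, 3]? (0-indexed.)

The receptive field on the input at this output position is [-3 0 3 / -4 5 4]. Elementwise product with the kernel and sum: 0·3 + 3·1 + -4·2 + 4·2.

3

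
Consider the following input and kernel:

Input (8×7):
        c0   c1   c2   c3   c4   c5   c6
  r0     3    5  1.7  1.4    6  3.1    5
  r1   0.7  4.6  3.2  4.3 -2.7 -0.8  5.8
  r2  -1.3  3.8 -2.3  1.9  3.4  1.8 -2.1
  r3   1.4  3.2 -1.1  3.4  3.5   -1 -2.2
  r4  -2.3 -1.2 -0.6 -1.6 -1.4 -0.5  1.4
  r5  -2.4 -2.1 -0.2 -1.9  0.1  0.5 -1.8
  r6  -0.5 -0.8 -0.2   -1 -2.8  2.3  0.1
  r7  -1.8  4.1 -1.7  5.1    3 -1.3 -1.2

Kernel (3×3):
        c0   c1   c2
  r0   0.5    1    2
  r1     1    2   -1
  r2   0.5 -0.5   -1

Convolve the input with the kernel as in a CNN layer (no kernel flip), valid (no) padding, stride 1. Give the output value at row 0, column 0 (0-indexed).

The receptive field on the input at this output position is [3 5 1.7 / 0.7 4.6 3.2 / -1.3 3.8 -2.3]. Elementwise product with the kernel and sum: 3·0.5 + 5·1 + 1.7·2 + 0.7·1 + 4.6·2 + 3.2·-1 + -1.3·0.5 + 3.8·-0.5 + -2.3·-1.

16.35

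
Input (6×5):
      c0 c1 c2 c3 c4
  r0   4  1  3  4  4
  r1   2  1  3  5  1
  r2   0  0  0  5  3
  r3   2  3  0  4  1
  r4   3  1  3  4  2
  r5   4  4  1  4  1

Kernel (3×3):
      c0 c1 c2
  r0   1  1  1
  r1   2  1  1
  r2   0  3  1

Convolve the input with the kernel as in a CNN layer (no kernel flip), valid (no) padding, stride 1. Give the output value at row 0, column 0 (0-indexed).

16

The receptive field on the input at this output position is [4 1 3 / 2 1 3 / 0 0 0]. Elementwise product with the kernel and sum: 4·1 + 1·1 + 3·1 + 2·2 + 1·1 + 3·1 + 0·3 + 0·1.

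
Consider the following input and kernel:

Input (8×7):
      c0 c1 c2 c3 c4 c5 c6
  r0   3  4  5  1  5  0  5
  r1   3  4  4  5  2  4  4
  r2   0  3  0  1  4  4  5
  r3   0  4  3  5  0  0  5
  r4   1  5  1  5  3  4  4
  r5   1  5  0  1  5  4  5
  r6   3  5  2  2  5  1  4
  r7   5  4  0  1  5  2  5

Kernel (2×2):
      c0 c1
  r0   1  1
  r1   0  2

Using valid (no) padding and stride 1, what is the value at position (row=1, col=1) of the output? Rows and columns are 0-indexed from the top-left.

8

The receptive field on the input at this output position is [4 4 / 3 0]. Elementwise product with the kernel and sum: 4·1 + 4·1 + 0·2.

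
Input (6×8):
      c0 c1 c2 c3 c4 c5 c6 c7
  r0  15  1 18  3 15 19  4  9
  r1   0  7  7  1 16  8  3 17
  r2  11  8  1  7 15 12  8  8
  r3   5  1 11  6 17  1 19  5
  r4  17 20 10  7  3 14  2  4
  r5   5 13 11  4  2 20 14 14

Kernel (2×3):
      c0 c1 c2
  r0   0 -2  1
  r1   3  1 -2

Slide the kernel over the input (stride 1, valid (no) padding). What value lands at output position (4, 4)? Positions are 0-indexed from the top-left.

-28

The receptive field on the input at this output position is [3 14 2 / 2 20 14]. Elementwise product with the kernel and sum: 14·-2 + 2·1 + 2·3 + 20·1 + 14·-2.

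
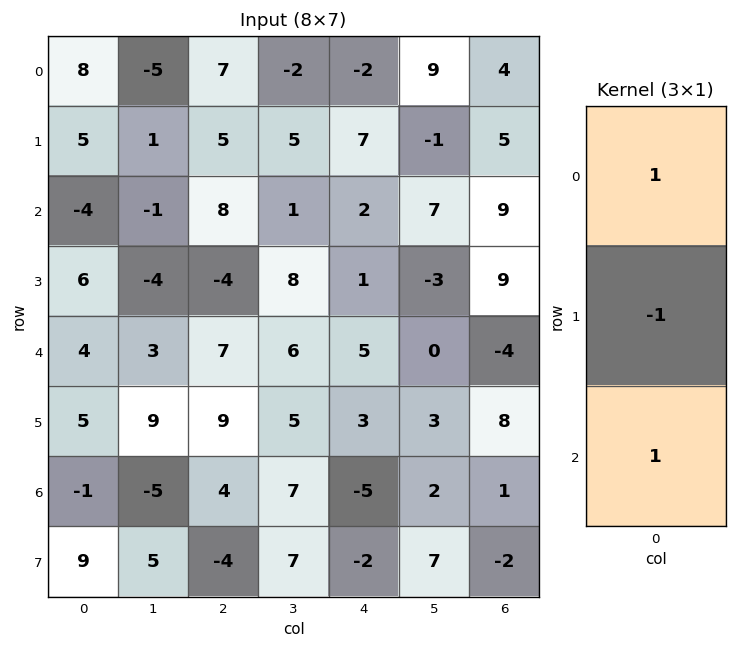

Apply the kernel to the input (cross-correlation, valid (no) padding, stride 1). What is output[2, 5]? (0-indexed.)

10

The receptive field on the input at this output position is [7 / -3 / 0]. Elementwise product with the kernel and sum: 7·1 + -3·-1 + 0·1.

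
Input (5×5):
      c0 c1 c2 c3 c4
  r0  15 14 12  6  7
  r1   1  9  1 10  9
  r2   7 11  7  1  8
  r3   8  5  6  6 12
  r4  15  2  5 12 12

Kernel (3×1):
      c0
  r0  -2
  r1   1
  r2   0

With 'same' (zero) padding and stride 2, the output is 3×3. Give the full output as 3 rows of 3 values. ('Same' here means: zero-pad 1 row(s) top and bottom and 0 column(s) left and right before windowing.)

Output[0,0]: The receptive field on the zero-padded input at this output position is [0 / 15 / 1]. Elementwise product with the kernel and sum: 0·-2 + 15·1.
Output[0,1]: The receptive field on the zero-padded input at this output position is [0 / 12 / 1]. Elementwise product with the kernel and sum: 0·-2 + 12·1.

15 12 7
5 5 -10
-1 -7 -12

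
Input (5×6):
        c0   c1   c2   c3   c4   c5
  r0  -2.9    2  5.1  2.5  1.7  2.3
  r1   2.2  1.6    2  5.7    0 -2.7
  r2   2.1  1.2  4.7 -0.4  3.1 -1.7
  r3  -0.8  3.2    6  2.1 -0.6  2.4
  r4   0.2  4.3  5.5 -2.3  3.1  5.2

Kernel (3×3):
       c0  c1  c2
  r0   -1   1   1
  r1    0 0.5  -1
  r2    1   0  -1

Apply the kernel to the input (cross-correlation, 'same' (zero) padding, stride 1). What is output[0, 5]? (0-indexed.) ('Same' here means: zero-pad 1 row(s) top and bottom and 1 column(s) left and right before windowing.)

1.15

The receptive field on the zero-padded input at this output position is [0 0 0 / 1.7 2.3 0 / 0 -2.7 0]. Elementwise product with the kernel and sum: 0·-1 + 0·1 + 0·1 + 2.3·0.5 + 0·-1 + 0·1 + 0·-1.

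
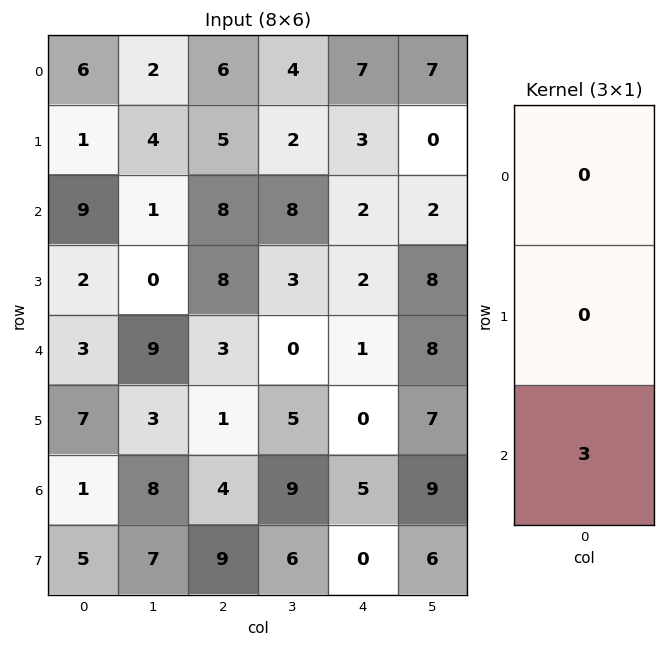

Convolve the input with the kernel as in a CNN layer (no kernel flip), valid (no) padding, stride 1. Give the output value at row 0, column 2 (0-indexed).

24

The receptive field on the input at this output position is [6 / 5 / 8]. Elementwise product with the kernel and sum: 8·3.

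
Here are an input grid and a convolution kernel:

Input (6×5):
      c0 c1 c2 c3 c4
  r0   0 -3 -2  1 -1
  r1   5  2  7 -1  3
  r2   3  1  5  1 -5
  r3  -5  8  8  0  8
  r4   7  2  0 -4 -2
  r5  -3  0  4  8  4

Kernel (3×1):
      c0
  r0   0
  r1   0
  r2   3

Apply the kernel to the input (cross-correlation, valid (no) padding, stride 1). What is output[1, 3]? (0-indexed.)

The receptive field on the input at this output position is [-1 / 1 / 0]. Elementwise product with the kernel and sum: 0·3.

0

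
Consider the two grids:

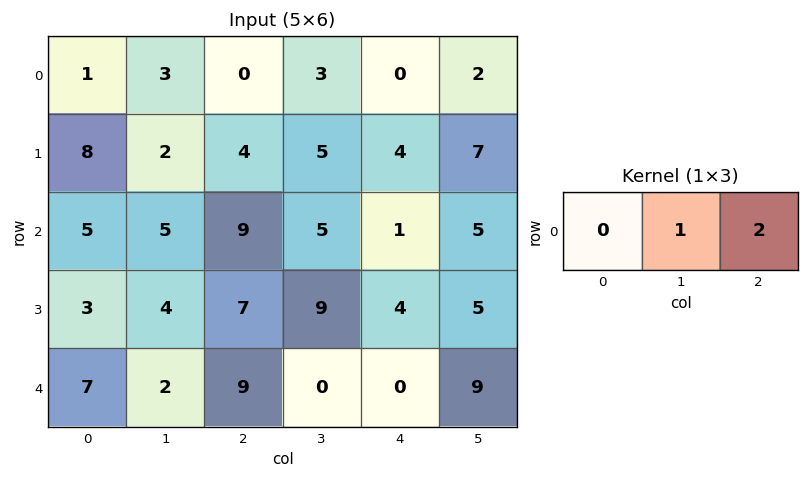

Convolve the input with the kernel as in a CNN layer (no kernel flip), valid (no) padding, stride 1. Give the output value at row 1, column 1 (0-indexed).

The receptive field on the input at this output position is [2 4 5]. Elementwise product with the kernel and sum: 4·1 + 5·2.

14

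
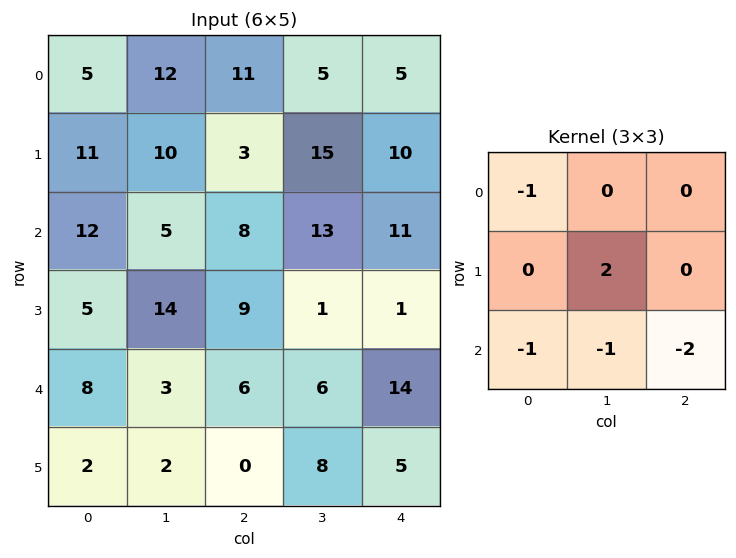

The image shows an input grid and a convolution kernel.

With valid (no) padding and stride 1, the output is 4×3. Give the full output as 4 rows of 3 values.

Output[0,0]: The receptive field on the input at this output position is [5 12 11 / 11 10 3 / 12 5 8]. Elementwise product with the kernel and sum: 5·-1 + 10·2 + 12·-1 + 5·-1 + 8·-2.
Output[0,1]: The receptive field on the input at this output position is [12 11 5 / 10 3 15 / 5 8 13]. Elementwise product with the kernel and sum: 12·-1 + 3·2 + 5·-1 + 8·-1 + 13·-2.

-18 -45 -24
-38 -19 11
-7 -8 -46
-3 -20 -15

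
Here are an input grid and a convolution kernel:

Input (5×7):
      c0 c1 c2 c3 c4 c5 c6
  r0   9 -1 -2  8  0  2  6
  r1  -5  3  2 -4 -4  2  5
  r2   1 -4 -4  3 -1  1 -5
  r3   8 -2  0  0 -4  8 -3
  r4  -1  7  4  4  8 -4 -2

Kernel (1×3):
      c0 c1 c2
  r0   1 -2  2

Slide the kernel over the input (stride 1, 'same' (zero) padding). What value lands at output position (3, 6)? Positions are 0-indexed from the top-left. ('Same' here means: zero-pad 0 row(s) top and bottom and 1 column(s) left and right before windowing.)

14

The receptive field on the zero-padded input at this output position is [8 -3 0]. Elementwise product with the kernel and sum: 8·1 + -3·-2 + 0·2.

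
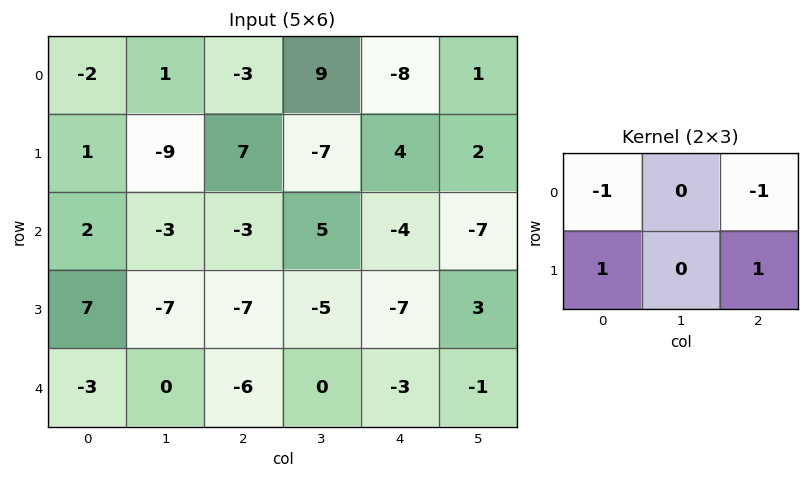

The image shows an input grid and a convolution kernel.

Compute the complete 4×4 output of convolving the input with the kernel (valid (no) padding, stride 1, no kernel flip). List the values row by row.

Output[0,0]: The receptive field on the input at this output position is [-2 1 -3 / 1 -9 7]. Elementwise product with the kernel and sum: -2·-1 + -3·-1 + 1·1 + 7·1.
Output[0,1]: The receptive field on the input at this output position is [1 -3 9 / -9 7 -7]. Elementwise product with the kernel and sum: 1·-1 + 9·-1 + -9·1 + -7·1.

13 -26 22 -15
-9 18 -18 3
1 -14 -7 0
-9 12 5 1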